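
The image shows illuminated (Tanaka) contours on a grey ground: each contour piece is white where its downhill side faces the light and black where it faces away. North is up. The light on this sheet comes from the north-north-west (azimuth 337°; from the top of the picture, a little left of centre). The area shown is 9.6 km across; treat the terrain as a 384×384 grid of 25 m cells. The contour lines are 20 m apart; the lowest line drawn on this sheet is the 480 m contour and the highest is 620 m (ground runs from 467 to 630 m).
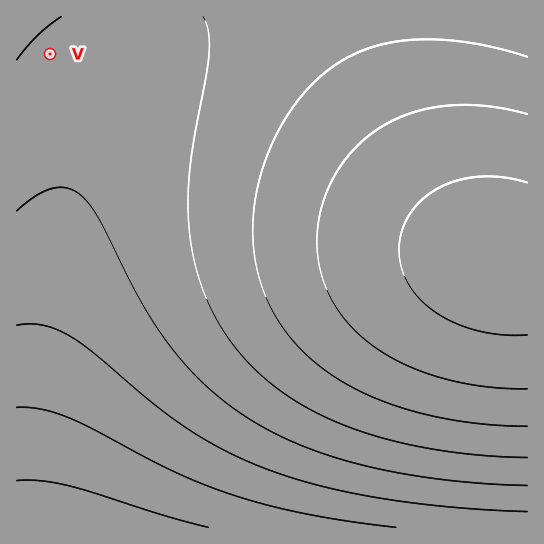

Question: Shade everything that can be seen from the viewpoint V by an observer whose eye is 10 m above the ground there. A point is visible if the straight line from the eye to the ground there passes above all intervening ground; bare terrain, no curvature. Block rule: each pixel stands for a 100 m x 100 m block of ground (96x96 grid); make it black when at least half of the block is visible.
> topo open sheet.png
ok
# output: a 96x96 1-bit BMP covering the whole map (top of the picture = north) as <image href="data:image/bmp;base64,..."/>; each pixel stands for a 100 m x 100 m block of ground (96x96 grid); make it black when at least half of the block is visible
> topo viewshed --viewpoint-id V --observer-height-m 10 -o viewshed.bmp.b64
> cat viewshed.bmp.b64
<image width="96" height="96" href="data:image/bmp;base64,Qk2+BAAAAAAAAD4AAAAoAAAAYAAAAGAAAAABAAEAAAAAAIAEAAATCwAAEwsAAAIAAAAAAAAA////AAAAAAAAAAAAAAAAAAAAAAAAAAAAAAAAAAAAAAAAAAAAAAAAAAAAAAAAAAAAAAAAAAAAAAAAAAAAAAAAAAAAAAAAAAAAAAAAAAAAAAAAAAAAAAAAAAAAAAAAAAAAAAAAAAAAAAAAAAAAAAAAAAAAAAAAAAAAAAAAAAAAAAAAAAAAAAAAAAAAAAAAAAAAAAAAAAAAAAAAAAAAAAAAAAAAAAAAAAAAAAAAAAAAAAAAAAAAAAAAAAAAAAAAAAAAAAAAAAAAAAAAAAAAAAAAAAAAAAAAAAAAAAAAAAAAAAAAAAAAAAAAAAAAAAAAAAAAAAAAAAAAAAAAAAAAAAAAAAAAAAAAAAAAAAAAAAAAAAAAAAAAAAAAAAAAAAAAAAAAAAAAAAAAAAAAAAAAAAAAAAAAAAAAAAAAAAAAAAAAAAAAAAAAAAAAAAAAAAAAAAAAAAAAAAAAAAAAAAAAAAAAAAAAAAAAAAAAAAAAAAAAAAAAAAAAAAAAAAAAAAAAAAAAAAAAAAAAAAAAAAAAAAAAAAAAAAAAAAAAAAAAAAAAAAAAAAAAAAAAAAAAAAAAAAAD+AAAAAAAAAAAAAD///AAAAAAAAAAAA////+AAAAAAAAAAD/////wAAAAAAAAAP/////+AAAAAAAAA///////wAAAAAAAD///////+AAAAAAAH////////gAAAAAAf////////4AAAAAA/////////8AAAAAB//////////AAAAAH//////////gAAAAP//////////4AAAA///////////8AAAD///////////+AAAD////////////AAAD////////////gAAD////////////wAAD////////////4AAD////////////8AAD////////////8AAD////////////+AAD////////////+AAD/////////////AAD/////////////AAD/////////////AAD/////////////gAD/////////////gAD/////////////gAD/////////////gAD/////////////gAD/////////////gAD/////////////gAD/////////////gAD/////////////gAD/////////////gAD/////////////gAD/////////////gAD/////////////AAD/////////////AAD/////////////AAD////////////+AAD////////////+AAD////////////+AAD////////////8AAD////////////8AAD////////////4AAD////////////wAAD////////////wAAD////////////gAAD////////////AAAD///////////+AAAD///////////+AAAD///////////8AAAD///////////4AAAD///////////wAAAD///////////gAAAD///////////AAAAD//////////+AAAAD//////////8AAAAD//////////4AAAAA="/>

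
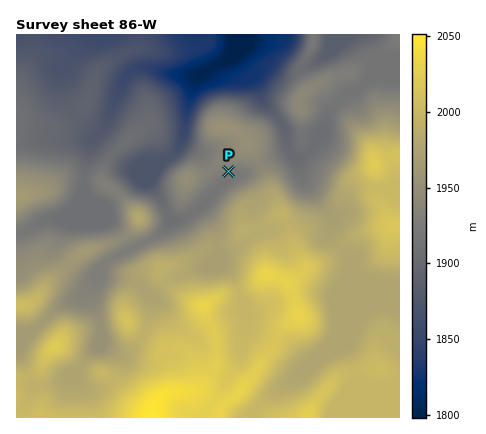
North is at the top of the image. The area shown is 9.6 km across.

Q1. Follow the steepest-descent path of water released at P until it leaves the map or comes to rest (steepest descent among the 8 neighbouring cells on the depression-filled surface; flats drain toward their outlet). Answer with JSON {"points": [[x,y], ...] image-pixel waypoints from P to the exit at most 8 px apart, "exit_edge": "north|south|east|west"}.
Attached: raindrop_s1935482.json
{"points": [[228, 172], [228, 180], [220, 186], [212, 194], [206, 202], [198, 210], [190, 216], [182, 220], [174, 220], [166, 212], [162, 204], [158, 196], [150, 188], [154, 180], [160, 172], [164, 164], [170, 156], [178, 148], [182, 140], [184, 132], [184, 124], [186, 116], [188, 108], [190, 100], [192, 92], [192, 84], [196, 78], [204, 70], [212, 68], [220, 64], [228, 56], [230, 48], [230, 40], [230, 34]], "exit_edge": "north"}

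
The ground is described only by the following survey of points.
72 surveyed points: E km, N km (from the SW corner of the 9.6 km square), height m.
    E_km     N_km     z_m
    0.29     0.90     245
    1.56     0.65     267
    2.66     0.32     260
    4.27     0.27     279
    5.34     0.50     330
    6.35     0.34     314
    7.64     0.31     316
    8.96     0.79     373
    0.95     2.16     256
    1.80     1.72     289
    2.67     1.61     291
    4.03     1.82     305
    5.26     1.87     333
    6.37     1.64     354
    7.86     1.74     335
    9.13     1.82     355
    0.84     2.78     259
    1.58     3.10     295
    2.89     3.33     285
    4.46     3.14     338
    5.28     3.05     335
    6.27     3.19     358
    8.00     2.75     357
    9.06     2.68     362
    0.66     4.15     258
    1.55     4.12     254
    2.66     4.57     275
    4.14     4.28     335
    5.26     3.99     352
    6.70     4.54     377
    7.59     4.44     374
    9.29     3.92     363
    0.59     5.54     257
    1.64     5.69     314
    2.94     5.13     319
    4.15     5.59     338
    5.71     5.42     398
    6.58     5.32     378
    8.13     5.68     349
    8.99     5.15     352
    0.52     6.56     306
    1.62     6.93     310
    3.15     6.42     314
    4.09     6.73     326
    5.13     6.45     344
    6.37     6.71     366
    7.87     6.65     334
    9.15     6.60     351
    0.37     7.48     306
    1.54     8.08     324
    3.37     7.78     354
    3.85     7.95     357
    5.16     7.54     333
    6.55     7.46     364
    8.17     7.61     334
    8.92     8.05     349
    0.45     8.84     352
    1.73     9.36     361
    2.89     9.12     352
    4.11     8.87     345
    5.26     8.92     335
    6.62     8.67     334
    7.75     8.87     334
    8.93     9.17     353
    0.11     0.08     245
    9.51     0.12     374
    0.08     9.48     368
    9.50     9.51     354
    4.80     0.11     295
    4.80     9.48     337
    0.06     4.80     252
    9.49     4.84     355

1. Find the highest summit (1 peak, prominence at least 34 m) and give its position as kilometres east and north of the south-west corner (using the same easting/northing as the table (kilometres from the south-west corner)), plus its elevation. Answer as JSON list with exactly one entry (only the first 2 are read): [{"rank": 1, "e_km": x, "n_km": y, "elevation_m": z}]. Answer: [{"rank": 1, "e_km": 5.74, "n_km": 5.36, "elevation_m": 399}]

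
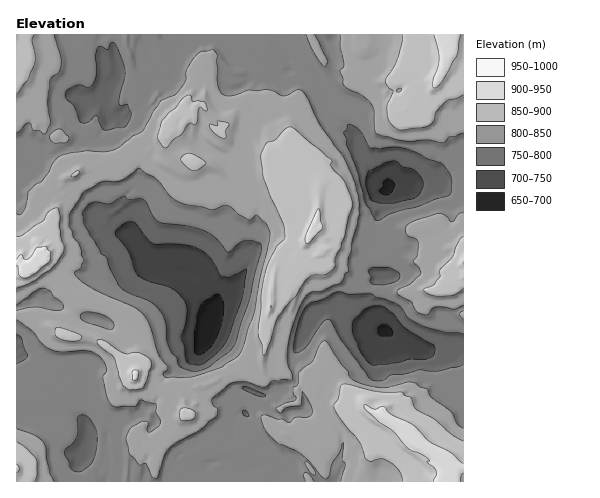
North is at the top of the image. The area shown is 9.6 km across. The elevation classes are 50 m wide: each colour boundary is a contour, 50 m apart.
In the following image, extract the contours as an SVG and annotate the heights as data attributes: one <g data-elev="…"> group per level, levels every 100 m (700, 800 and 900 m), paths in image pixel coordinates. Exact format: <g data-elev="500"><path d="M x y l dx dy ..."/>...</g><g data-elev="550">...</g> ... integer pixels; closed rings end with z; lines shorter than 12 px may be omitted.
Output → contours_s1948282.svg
<g data-elev="700"><path d="M197 355l-2-3-1-5 1-14 3-20 5-11 15-8 3 3 3 8-1 13-3 11-9 18-8 7z"/><path d="M381 336l-4-4 2-6 5-2 6 3 2 4 0 5z"/><path d="M384 195l-5-4 3-4 3-7 5-1 5 5 0 3-5 7z"/></g><g data-elev="800"><path d="M75 471l-5-4-6-15 2-3 7-6 4-6 0-20 7-2 5 3 7 11 1 9-1 12-2 9-4 6-9 7z"/><path d="M246 417l-4-4 2-3 4 4 1 2z"/><path d="M259 396l-17-8 4-1 20 8-2 2z"/><path d="M189 371l-10-5-2-8-7-8-3-10-1-16-7-15-9-7-21-9-10-8-10-18-3-10-5-4-17-28-1-12 7-9 7-2 13 2 15-8 2 3 14 0 5 3 7 14 5 5 6 2 26 4 14 4 12 7 12 14 16-11 9 0 8 4 0 8-12 48-15 45-6 7-20 15-11 3z"/><path d="M463 364l-26 7-17-1-17 4-11 1-9 5-9 0-5-2-28-38-9-18-4-3-7 6-12 19-5 5-9 4-2-6 5-24 8-16 5-4 11-3 17-8 11 3 21-1 5 3 9 2 13 6 9 12 14 8 24 7 18 2"/><path d="M17 334l5 5 6 16-2 4-9 5"/><path d="M374 285l-4-3 1-6-2-5 2-3 18 0 11 6-1 4-3 4-11 3z"/><path d="M376 220l-11-17-7-29-11-29 0-5-4-7 4-4 1-4 6 1 6 4 10 18 11 1 16-2 15 4 16 8 14 5 9 13 0 15-3 4-12 3-19 8-24 6-14 7z"/><path d="M105 130l-3-2-5-12-2 0-8 7-6-1-6-14-9-9-1-5 3-4 9-5 4 0 7 3 4-2 5-12-1-17 1-8 4-3 7 4 4-8 5 5 8 23 0 9-5 13-1 11 3 3 5-2 4 10-2 7-4 6z"/></g><g data-elev="900"><path d="M35 481l2-7-1-15-9-10-10-7"/><path d="M463 441l-12-7-18-16-16-8-3-4-3-9-6-1-2-4-24 0-30-8-7 1-4 14-4 7 2 7 24 30 6 16 5 3 11-3 9 4 9 9 3 9"/><path d="M183 421l11-2 2-3-1-4-8-4-6 1-1 8z"/><path d="M128 389l9 1 7-3 8-21-1-6-12-7-12 1-4-1-17-12-8-1-1 1 0 3 17 14 8 27z"/><path d="M263 355l3-3 12-34 8-12 11-11 8-14 7-5 14-1 8-7 2-11 5-9 12-42-2-8-5-14-14-16-2-4 2-2 0-2-41-33-6 2-11 11-8 3-5 12 3 23 7 20 12 26 2 12-1 4-7 6-7 13-7 25-5 48 4 13z"/><path d="M64 340l13 1 4-2 1-2-2-3-13-4-11-2-1 8z"/><path d="M17 288l16-6 17-12 7-8 6-9 1-7-3-8-2-12 1-9-2-9-3 0-5 2-8 12-20 13-5 2"/><path d="M463 237l-4 3-7 17-12 13 0 6-6 8-9 4-2 2 7 5 11 1 12-1 10-6"/><path d="M72 177l5-1 2-5-4 1-4 4z"/><path d="M191 170l6 0 9-7-12-8-7-2-5 3-1 3z"/><path d="M164 148l3-1 6-7 8-5 8-12 5 2 2-1 4-17 4 4 3-1-3-8-7-1-4 1-3-7-3 1-5 3-7 9-12 12-5 17z"/><path d="M223 138l3-1 0-7 3-4 0-3-11-2-1 0 0 5-8-2 1 4 4 5z"/><path d="M17 94l11-15 6-14 1-9-3-16 2-5"/><path d="M397 92l0-3 5 0-2 3z"/><path d="M403 35l-1 9-5 16-12 21 4 7 4 3-6 16 1 10 4 8 5 4 5 1 24-3 7-5 3-9 9-10 18-8"/></g>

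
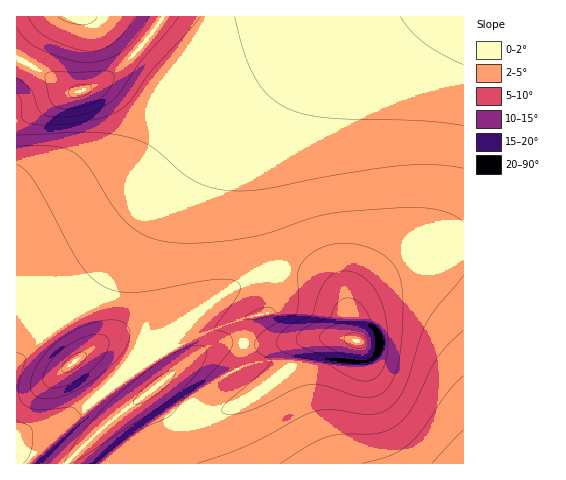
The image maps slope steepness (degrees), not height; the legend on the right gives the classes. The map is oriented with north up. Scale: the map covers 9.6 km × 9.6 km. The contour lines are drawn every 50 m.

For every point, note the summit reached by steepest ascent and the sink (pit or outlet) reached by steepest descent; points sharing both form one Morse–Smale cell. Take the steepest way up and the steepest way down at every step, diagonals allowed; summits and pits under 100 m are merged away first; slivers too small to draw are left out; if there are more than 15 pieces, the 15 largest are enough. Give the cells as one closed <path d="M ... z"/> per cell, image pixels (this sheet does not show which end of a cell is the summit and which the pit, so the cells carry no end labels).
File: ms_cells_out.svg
<path d="M384 16l-220 0-22 30-36 33-23 12-20 4-32 19-15 4 1 346 51 0 0-3 37-35 52-40 22 24 15 5 5-19 4-6 18-12 23-13 2-46 23-7 5-14-1-27-12-43-7-40 1-34 8-28 17-28 31-33 33-26z"/><path d="M463 16l-81 1-53 33-18 15-31 33-19 34-7 30 2 44 18 72-1 26-4 8-23 7-2 46-23 13-21 15-5 18 0 4 20-1 16-6 21-12 39-29 5-6 6-17 9-5 42 0-2-24 2-8 5-8 16-16 21-14 23-11 22-8 24-2z"/><path d="M463 248l-23 2-22 8-23 11-21 14-16 16-5 8-2 8 0 17 3 8-8-2-35 1-9 5-6 17-5 6-39 29-21 12-16 6-20 1-2 8 2 17 5 23 263 1z"/><path d="M162 16l-145 0-1 41 25 14 27 20 15 0 18-9 16-11 31-32z"/><path d="M158 386l-53 40-37 35 0 2 132 1-5-24 0-24-16-6z"/><path d="M18 58l-2 1 1 59 14-4 32-19 11-3-6-1-27-20z"/>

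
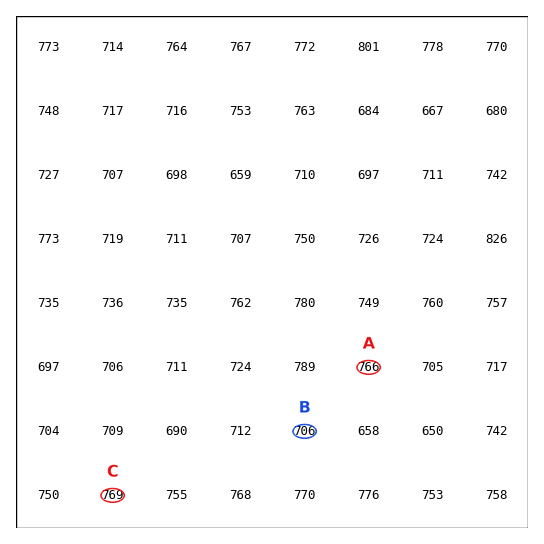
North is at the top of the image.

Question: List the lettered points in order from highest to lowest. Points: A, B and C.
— C A B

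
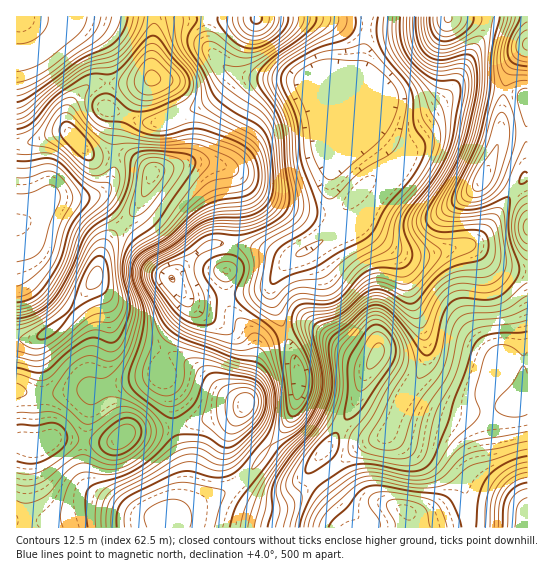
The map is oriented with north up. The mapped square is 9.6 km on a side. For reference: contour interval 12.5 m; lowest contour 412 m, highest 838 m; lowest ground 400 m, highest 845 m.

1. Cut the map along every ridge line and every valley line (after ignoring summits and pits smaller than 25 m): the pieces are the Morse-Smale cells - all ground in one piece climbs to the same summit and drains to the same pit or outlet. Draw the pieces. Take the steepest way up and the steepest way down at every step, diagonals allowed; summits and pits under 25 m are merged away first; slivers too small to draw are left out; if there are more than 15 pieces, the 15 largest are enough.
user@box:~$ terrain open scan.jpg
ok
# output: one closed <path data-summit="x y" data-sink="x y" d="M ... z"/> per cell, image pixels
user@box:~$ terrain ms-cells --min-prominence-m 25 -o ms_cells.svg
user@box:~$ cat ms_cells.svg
<path data-summit="377 354" data-sink="362 99" d="M361 224l-24 8-44 25-13 13-8 13 0 16 25 68 2 24-7 24-8 14-33 42-19 16 19 14 14 4 12 0 8-2 73-55 25-11 5-4 15-34 21-32 3-9-2-20-13-36-9-36-8-13z"/><path data-summit="527 527" data-sink="362 99" d="M470 245l-55 11-14-3-12-8-2 1 8 7 8 13 9 36 15 43 0 13-3 9-21 32-15 34 17 12 33 16 22 20 5 9 5 38 57 0 1-257-27-4z"/><path data-summit="153 174" data-sink="362 99" d="M247 76l-12 0-24 24-52 23-20-2-26-10 3 7-1 36 22 6 16 13 8-4 28-6 18 0 16 4 6 11 3 17-1 48 31 6 23 10 5 0 49-28-8-28-2-20 4-30 8-28 4-27-28-14-11-3z"/><path data-summit="483 178" data-sink="362 99" d="M478 87l-19 0-24 18-13 6-21-2-35-10-7 2 0 14 4 8 36 38 0 8-4 8-36 46 42 30 13 3 15-1 45-12 13-13 36-51 5-2 0-76-5-5-13-5z"/><path data-summit="245 405" data-sink="362 99" d="M271 284l-5 5-8 3-31 6 5 16 19 20 5 12 0 8-9 32-2 18-22-12-20-19-17-12-20-9-3 3-3 18 11 22 4 28 12 42 0 18-3 14-11 19 44-20 22-13 41-49 12-19 7-24 0-17-10-32-17-43z"/><path data-summit="406 511" data-sink="362 99" d="M389 433l-31 15-73 55-8 2-18-1-13-5-12-11-3 0-61 29 1 10 298 1-4-38-5-9-22-20-33-16z"/><path data-summit="122 437" data-sink="362 99" d="M161 373l-69 20-8 44-1 29 4 17 19 16 32 16 32 2 9-10 5-10 3-14 0-18-12-42-4-28z"/><path data-summit="95 278" data-sink="17 223" d="M91 197l-38 0-6 3-20 20-11 5 1 115 18-1 19-11 19-19 22-30 12-37 16-17-20-22z"/><path data-summit="257 18" data-sink="362 99" d="M366 16l-157 0-1 27 9 16 8 8 12 6 14 4 55 4 11 3 18 11 23 4 9-68z"/><path data-summit="39 445" data-sink="362 99" d="M91 391l-18 0-20 4-22 0-15-4 1 130 34 0 30-6 29 0 15 2 38 0-20-1-9-3-35-18-12-12-4-17 0-16z"/><path data-summit="449 18" data-sink="362 99" d="M487 16l-120 0-8 82 50 13 12 0 14-6 14-12 7-10 27-48z"/><path data-summit="95 278" data-sink="362 99" d="M94 280l-21 29-19 19-19 11-19 2 1 50 14 4 22 0 20-4 20 1 57-15 10-4 4-20-5-4-36-10-10-9-8-29z"/><path data-summit="153 174" data-sink="171 278" d="M207 163l-18 0-35 9-14 31-17 22 16 16 13 21 18 15 3 0 30-29 8-4 20-1 1-48-3-17-6-11z"/><path data-summit="153 78" data-sink="362 99" d="M207 16l-52 0-3 30 0 32-6 3-16 3-23-1 0 24 32 14 20 2 46-19 12-8 18-20 8 0-18-9-13-14-4-10z"/><path data-summit="95 278" data-sink="171 278" d="M123 225l-12 12-8 13-8 33 10 18 9 30 9 8 40 13 21-31 4-8 0-10-16-25-9-5-11-11-13-21z"/>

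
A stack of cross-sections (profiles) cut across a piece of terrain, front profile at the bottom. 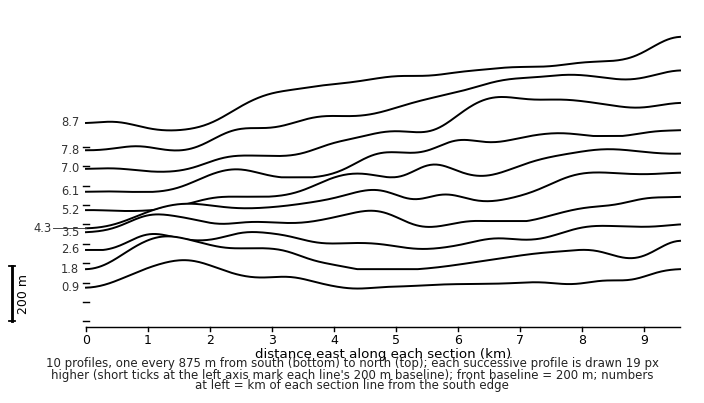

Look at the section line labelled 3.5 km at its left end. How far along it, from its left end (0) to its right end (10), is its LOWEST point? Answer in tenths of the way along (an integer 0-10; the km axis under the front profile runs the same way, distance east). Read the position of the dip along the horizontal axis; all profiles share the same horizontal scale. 0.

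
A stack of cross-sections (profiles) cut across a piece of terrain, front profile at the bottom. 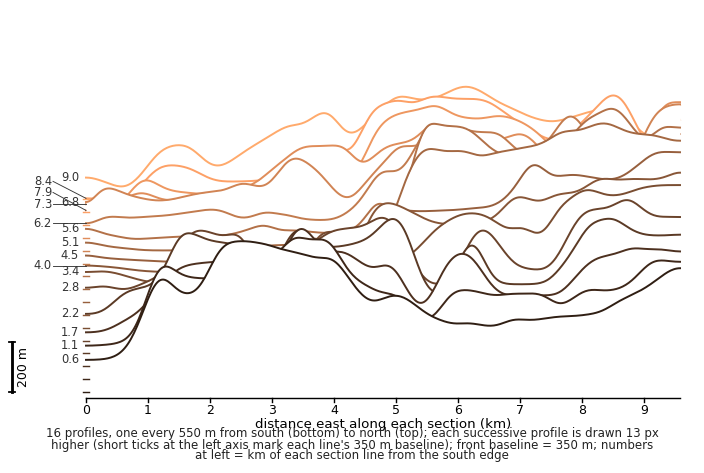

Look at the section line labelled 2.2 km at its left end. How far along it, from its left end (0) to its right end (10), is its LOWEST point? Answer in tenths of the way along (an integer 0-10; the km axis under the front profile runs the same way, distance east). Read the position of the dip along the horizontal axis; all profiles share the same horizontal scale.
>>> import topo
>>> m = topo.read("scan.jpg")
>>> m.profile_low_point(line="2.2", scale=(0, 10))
0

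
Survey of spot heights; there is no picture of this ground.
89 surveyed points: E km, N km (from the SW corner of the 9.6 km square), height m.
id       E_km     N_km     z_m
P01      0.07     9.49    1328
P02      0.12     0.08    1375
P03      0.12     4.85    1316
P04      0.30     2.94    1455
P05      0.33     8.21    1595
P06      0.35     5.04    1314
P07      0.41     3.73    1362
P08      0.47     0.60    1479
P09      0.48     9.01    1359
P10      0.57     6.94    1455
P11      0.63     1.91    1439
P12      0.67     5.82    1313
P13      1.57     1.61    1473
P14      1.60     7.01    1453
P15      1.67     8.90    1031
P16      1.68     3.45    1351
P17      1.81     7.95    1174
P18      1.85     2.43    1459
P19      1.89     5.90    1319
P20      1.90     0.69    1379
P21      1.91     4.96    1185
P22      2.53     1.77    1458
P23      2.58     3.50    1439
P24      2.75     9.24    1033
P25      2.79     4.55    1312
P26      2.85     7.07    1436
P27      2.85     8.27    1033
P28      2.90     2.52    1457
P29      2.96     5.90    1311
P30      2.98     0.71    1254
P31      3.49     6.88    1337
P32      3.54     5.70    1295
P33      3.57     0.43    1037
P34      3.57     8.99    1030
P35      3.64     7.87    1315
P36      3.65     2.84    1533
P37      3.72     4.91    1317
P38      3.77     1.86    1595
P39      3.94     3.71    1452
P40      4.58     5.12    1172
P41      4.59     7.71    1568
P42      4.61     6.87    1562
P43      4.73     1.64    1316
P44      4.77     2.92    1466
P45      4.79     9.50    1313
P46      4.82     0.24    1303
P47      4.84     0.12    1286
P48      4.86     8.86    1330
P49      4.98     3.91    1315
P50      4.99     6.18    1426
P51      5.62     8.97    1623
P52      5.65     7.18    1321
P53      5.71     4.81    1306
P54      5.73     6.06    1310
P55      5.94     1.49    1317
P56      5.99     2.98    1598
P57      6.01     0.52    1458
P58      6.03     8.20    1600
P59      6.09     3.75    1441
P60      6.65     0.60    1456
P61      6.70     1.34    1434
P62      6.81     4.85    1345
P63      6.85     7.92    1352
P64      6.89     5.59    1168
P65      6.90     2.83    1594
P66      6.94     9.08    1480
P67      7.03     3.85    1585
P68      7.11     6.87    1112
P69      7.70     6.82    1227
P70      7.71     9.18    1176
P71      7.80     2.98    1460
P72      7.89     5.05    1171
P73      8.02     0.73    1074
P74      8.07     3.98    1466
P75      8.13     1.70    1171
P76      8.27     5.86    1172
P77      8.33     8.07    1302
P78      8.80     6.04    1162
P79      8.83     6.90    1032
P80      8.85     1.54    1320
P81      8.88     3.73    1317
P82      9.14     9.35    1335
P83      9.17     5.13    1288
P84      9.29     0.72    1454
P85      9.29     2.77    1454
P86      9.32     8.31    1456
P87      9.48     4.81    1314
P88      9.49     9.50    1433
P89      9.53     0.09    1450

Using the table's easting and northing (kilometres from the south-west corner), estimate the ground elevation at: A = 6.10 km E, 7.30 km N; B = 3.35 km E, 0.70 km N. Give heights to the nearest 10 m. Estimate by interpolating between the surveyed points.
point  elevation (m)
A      1320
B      1180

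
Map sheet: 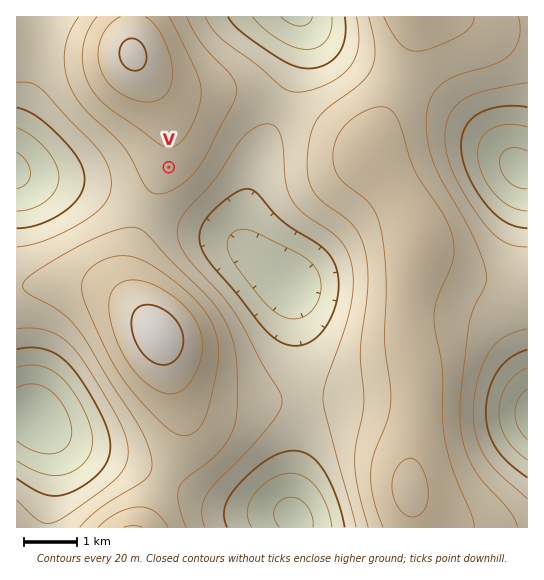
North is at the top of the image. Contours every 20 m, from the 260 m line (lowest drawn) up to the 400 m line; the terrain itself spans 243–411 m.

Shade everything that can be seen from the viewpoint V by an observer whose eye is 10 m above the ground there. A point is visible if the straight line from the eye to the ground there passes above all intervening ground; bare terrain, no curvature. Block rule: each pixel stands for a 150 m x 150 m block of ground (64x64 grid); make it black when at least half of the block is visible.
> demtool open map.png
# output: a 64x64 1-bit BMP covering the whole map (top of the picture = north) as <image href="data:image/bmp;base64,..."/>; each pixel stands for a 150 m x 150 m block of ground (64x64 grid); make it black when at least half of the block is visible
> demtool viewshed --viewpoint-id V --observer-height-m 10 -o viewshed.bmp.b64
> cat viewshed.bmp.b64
<image width="64" height="64" href="data:image/bmp;base64,Qk0+AgAAAAAAAD4AAAAoAAAAQAAAAEAAAAABAAEAAAAAAAACAAATCwAAEwsAAAIAAAAAAAAA////AAAAAAAAAAAAAH4AAAAAAAAAfgAAAAAAAAB/AAAAAAAAAP8AAAAAAAAA/4AAAAAAAAD/gAAAAAAAAf/AAAAAAAAB/8AAAAAAAAH/wAAAAAAAA//AAAAAAAAD/+AAAAAAAAf/4AAAAAAAB//gAAAAAAAP/8AAAAAAAB//wAAAAAAB///AAAAAAAP//8AAAAAAA///wAAAAAAD///AAAAAAAf//8AAAAAAB///wAAAAAAP///AAAAAAA///8AAAAAAH///gAAAAAf///+AAAAAf////4AAAAD/////gAAAA/////+AAAAH/////4AAAA//////gADAH/////+AAPg//////4AA////////wAD////////AAP///////8AA////////wAD////////AAP///////8AA////////wAD///4////AAP///D///4AA///8P///AADB//wf//4AAAAH/h///AAAAAP+D//4AAAAAf4P//AAAAAD/gf/8AAAAA/+B//wAAAD//4H//AAAP///gf/8AAA///8B//wAAD8//wP//AAAPh/+A//+AAA8D/wD//4AADgH/AAH/wAAOAP4AAH/wAAwAfAAAH/gACAAYAAAf/gAIAAAAAA//wAAAAAAAB//8AAAAAAAH//wAAAAAAAf/gAAAAAAAB/8AAAAAAAAH/gAA=="/>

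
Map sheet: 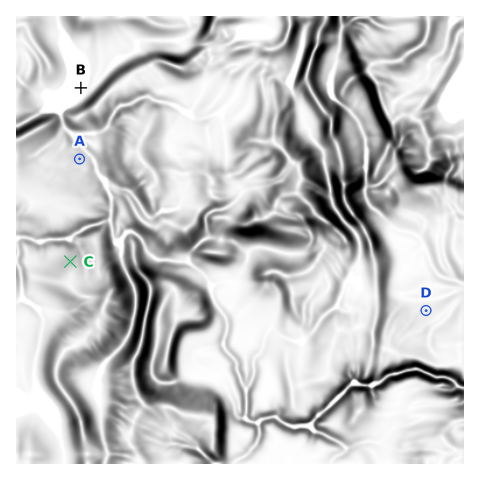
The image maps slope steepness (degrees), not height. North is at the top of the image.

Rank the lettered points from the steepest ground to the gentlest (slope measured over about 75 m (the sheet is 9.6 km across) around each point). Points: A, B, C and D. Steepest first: C A D B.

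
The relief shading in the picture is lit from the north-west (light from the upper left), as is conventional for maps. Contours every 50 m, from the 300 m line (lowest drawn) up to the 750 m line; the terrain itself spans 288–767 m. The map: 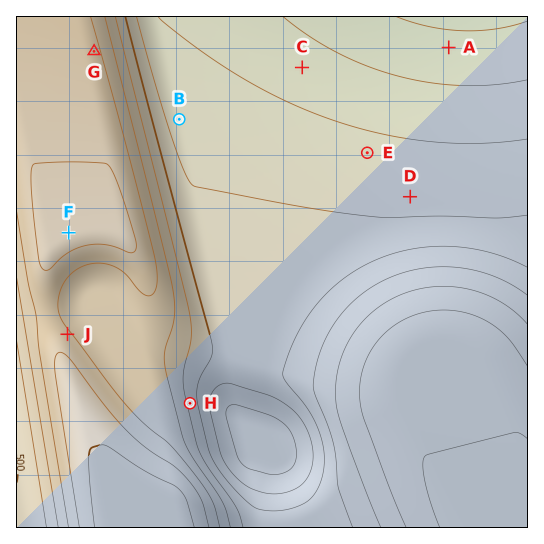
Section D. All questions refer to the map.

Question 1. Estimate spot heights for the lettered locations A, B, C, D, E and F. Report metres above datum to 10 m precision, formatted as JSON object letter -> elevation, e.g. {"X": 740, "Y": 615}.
{"A": 320, "B": 430, "C": 370, "D": 440, "E": 420, "F": 710}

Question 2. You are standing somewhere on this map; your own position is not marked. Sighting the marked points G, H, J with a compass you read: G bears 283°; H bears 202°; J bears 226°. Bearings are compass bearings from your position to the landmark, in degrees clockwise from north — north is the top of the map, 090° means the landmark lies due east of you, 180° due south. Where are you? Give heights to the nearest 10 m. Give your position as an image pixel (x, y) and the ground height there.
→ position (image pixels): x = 311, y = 101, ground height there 390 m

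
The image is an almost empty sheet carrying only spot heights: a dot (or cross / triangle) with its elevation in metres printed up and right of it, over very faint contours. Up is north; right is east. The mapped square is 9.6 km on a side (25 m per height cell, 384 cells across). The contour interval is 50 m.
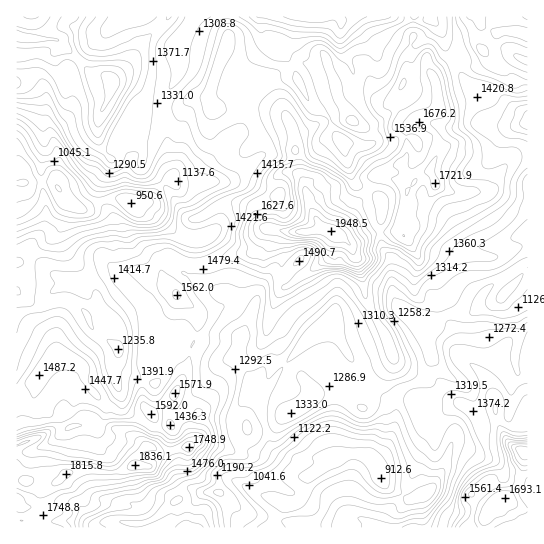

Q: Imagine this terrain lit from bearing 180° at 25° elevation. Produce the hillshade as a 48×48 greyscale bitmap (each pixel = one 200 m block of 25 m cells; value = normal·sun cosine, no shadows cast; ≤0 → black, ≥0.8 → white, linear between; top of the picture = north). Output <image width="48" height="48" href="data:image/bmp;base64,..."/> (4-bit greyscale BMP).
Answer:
<image width="48" height="48" href="data:image/bmp;base64,Qk32BAAAAAAAAHYAAAAoAAAAMAAAADAAAAABAAQAAAAAAIAEAAATCwAAEwsAABAAAAAAAAAAAAAAABEREQAiIiIAMzMzAERERABVVVUAZmZmAHd3dwCIiIgAmZmZAKqqqgC7u7sAzMzMAN3d3QDu7u4A////AHiamc7d3bVTNGaamGM0VndkMQADU1isy3iIic3czLh1M0aYZmRFZWVDMxABNXabuaqpq7vdzLqHUzZ0RohmdUQyE2QgJYVXh8ur3c3v/t65mYdWmZh1VURCFJqUMjVCSJh4q83e///e7bmby5d2Q0REZ5vKUgEyW1RUNFVXvdzv/cze3LmYZDRXmJvMdBAFnGUyAAEjNnnO/d3cy8uqmHZ5qZvMllRHqkdiEzRlRENHq7qaqs3Lqqq8yqu6l3mIQAE0RFVmQQAAFWaKqt7czM7+26qZqZl1AAADZnZCAERTEleIeb3u7u//26mZu6iEEmU0ZmUwBYioVnl1aIre/+7dy6mYvKiXZ3iHZUVSNTW6ZYmFd2aL3cqJqpiIiWeHZ3mYd3dDUyN5dWiXiGd3mZd4qoZnVFdlZWiZiYZGZGY2hlaJmHeHd4eJvKdmVohVZVWJmoVXd5lVd2V6qZd3d3eJvclmiqhnd2VomFVmaIh1eYd6u6hWd3iZq4dnmoZneGZXZDRnd4eHiamIrLp2d3iZp1V4hlVnh2ZWUzSJh4iIiZmYi7unZ4malEaHVEVWdnZUVEeZmIiZmZqpiqq6h4maYkaHVEQyNGVDRXiKqHmqqZq6eKq8uImpMliZdUNEIkRUR6mbqIq7lnmqiLu8y6q4Rqy6mHZ5hWZ4iaqrmaqpZniaqL3MzMu3et2qmZmJuYiJmZqqmql1aJmaypvd3d3JrNy6qauXioiHd4qpmYdWmru83Jed///8zc3cu7zKiYhlVomGZWZneKvN7alo7//8zd7cu7zMuYdCNWZUNFVUIkerzd3az/6ovv27qqmZqlVDMyIiEhESMyNpve//7thX3/u7u6mIiBJVMgAAAAAXqXRXq6rv2nM3q6m7zMu6mBFEIAAhAAA4q7hkQyAmYhE1ZoiavMy7ukNDIjRCAjNUNqqFIAE1IAJXdYiavMzLqlRTWKuGiphhETVTNEWGNDNYh4icy7zLqWVVis3u//tUUxEhN5mFVlNquomsqHiZmImJvM3///t3iIdlRapjMhJquWiodURXmavNze3v7cu6q8upUjUgAAJFZ3V3iXZXm6zN3e7KuavMu7qZhCMwACQgJGVYqphmeavM3d6nqZvMu6iImIdlRGdTNFZmiHdlRru82725mYmrqqmIipdniLy5ioqWVERVMty8uavKeIiamqqpmphWit2pmauodUZ3ZOy8uYnLmIiaqaqpmIdDaqdqlmeJl4mZme3LuoisuIh4mYiIh2QliYV6l1RoZomqze27qZibyohld4d4dkI4mYaHV4Z3Vnic76q7mKiJqoh0RYiIh1RpmHd1RYiHVpvN3avLmYZVeYiGVXmHdlaZmGd1VGeEWLzcmLzLukECV4d3dmmXZEaIlkdmZVZiWKqYZszLyDESRoh3d1iXZWZVURRWdVUiWKiIm7u5dmVDRYqYd2aHVnUxAAE1ZVYSaaqqzJqXaJh1RGq6dlRENDIQATIjMzQkeaqImKuoeamGQ0jLdkISIQAAA2MhEREVeqplUw=="/>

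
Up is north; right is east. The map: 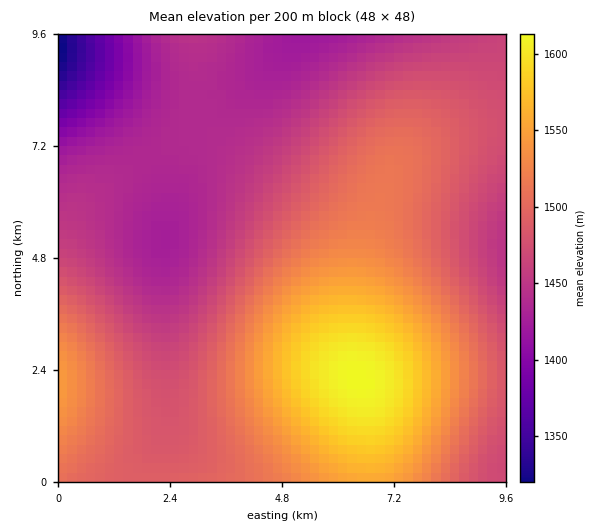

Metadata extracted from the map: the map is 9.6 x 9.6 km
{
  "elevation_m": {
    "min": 1315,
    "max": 1615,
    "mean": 1490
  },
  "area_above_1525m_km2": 20.1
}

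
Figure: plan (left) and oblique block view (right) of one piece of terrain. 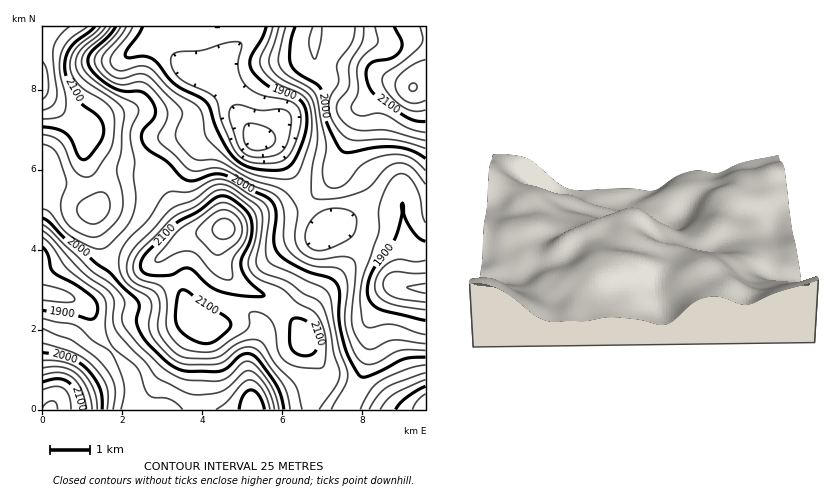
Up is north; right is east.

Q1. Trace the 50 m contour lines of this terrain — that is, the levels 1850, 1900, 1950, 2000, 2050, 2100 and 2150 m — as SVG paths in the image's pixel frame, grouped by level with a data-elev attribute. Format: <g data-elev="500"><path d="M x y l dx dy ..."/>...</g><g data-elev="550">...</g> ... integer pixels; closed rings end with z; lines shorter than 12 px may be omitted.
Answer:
<g data-elev="1850"><path d="M426 302l-32-5-8-5-3-8 3-7 6-5 34 1"/><path d="M252 157l-9-5-5-8-9-26 0-6 2-4 3-3 4 0 22 5 20-1 8 3 3 4 0 8-3 16-4 10-5 4-7 2-12 1z"/></g><g data-elev="1900"><path d="M239 410l4-14 3-4 4-2 4 1 4 4 6 15"/><path d="M426 320l-48-12-8-6-3-12 2-10 4-10 23-34 5-18 1-15 2 11 5 12 9 11 8 4"/><path d="M42 247l6 7 5 18 37 22 6 8 2 6-2 9-6 2-18-5-30-4"/><path d="M266 26l-4 12-11 20-1 6 1 4 6 8 11 10 32 14 4 6 3 10-2 18-9 22-7 10-11 4-24-1-16-7-7-8-7-10-9-18-5-18-4-7-32-17-16-21-6-5-8-2-14 2-4-2 1-6 11-14 5-10"/></g><g data-elev="1950"><path d="M113 410l2-16-1-10-4-10-8-10-10-9-20-14-30-12"/><path d="M426 344l-30-4-9 2-15 7-6 0-4-3-7-12-3-12 4-52-2-10-4-2-6-2-28 3-12-5-6-6-3-8 2-32-10-14-9-7-28-8-32-18-6-1-14 0-6-2-12-12-4-8 0-8 6-14-1-6-27-29-10-7-6 0-18 4-7-2-6-4-5-8 0-8 18-20 6-10"/><path d="M42 231l10 7 31 34 28 22 3 8-1 18 3 10 15 18 15 14 12 16 28 15 8 2 8 0 20-4 8-5 14-14 6-1 8 4 8 11 5 10 3 14"/><path d="M279 26l-10 32 1 8 4 6 6 6 28 15 4 5 2 8 4 32-6 35-1 19 2 6 7 1 16-1 26-6 8-6 16-18 12-5 6 1 8 3 13 17"/></g><g data-elev="2000"><path d="M102 410l0-14-2-8-6-10-8-10-16-10-28-5"/><path d="M426 357l-22 2-34 17-6 1-4-1-12-20-6-20-3-16 1-26-2-8-7-8-27-8-17-10-9-6-3-6-1-6 2-30-4-11-6-5-43-21-11-1-20 7-10-3-14-16-19-12-6-8-2-6 1-4 11-12 2-6-1-8-4-8-10-7-16 0-10-3-13-8-10-10-3-8 2-8 19-18 7-10"/><path d="M42 218l8 4 18 19 42 31 27 28 2 6-3 16 4 10 8 12 20 18 8 6 8 3 34 1 8-4 16-13 4-1 6 0 8 7 16 23 5 12 3 14"/><path d="M295 26l-5 18 0 20 7 8 19 12 4 4 6 32 14 30 4 2 4 1 28-6 20 0 16 4 14 7"/></g><g data-elev="2050"><path d="M92 410l-5-22-5-8-6-6-6-5-8-2-20 1"/><path d="M319 410l17-24 4-12-6-22-5-26-5-18-6-8-15-6-14-12-23-8-7-4-3-10 6-36 0-8-2-6-5-6-25-17-8-3-8 2-20 13-18 7-9 6-35 40-5 12 1 10 6 9 18 7 6 5 2 11-2 18 1 8 5 10 12 11 12 5 26 0 8-3 12-9 8-4 10-3 7 1 5 5 12 20 19 19 3 8 4 18"/><path d="M426 373l-40 15-8 8-9 14"/><path d="M42 144l8 3 6 5 10 26 0 8-4 12-1 8 1 8 4 8 8 7 12 7 10 1 6-3 15-14 5-12 0-14-5-24 4-20 3-38-2-4-5-6-35-24-4-7-2-7 1-8 4-6 18-16 7-8"/><path d="M364 26l-2 16-13 22 0 24-12 16 0 6 2 6 7 8 10 6 30 0 40 10"/></g><g data-elev="2100"><path d="M80 410l-4-18-8-10-10-3-16 3"/><path d="M426 386l-21 12-9 12"/><path d="M302 356l8-1 4-3 4-6-1-8-3-8-6-7-6-4-8-1-2 2-2 4 0 20 4 8z"/><path d="M204 344l8-1 7-5 10-10 2-6-7-6-20-12-16-13-6-1-4 3-2 10-1 15 2 8 4 6 7 5 8 5z"/><path d="M251 296l13 0-16-16-7-14 1-8 9-20 0-18-2-6-5-6-10-8-8-4-4 0-6 2-18 14-22 11-29 29-6 10 0 8 7 4 22 1 13-7 5 0 6 4 14 13 8 5 16 4z"/><path d="M42 127l14 2 10 5 6 6 6 16 4 4 4-1 4-3 11-16 3-10-2-9-6-6-18-15-10-20-3-12 1-10 4-10 25-22"/><path d="M394 26l8 16-1 8-9 8-16 3-6 3-4 8 2 12 7 10 27 21 12 5 12 1"/></g><g data-elev="2150"><path d="M58 410l-2-6-4-3-5 1-5 6"/><path d="M215 254l5 0 12-8 6-5 4-7 0-6-2-8-6-6-6-4-8 0-6 4-13 10-5 8 2 6z"/><path d="M42 110l10-4 4-6 1-8-4-30 0-14 5-10 12-12"/><path d="M425 60l-9 3-12 8-6 7-3 6 3 10 8 7 10 2 10-3"/></g>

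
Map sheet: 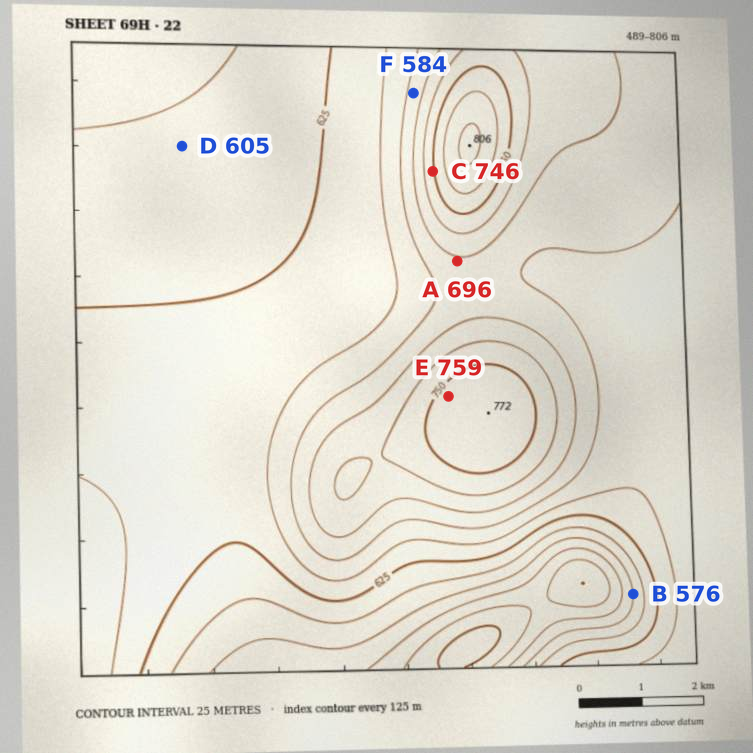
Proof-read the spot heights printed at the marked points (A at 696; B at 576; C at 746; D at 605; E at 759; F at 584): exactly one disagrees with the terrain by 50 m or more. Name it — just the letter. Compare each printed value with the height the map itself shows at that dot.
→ F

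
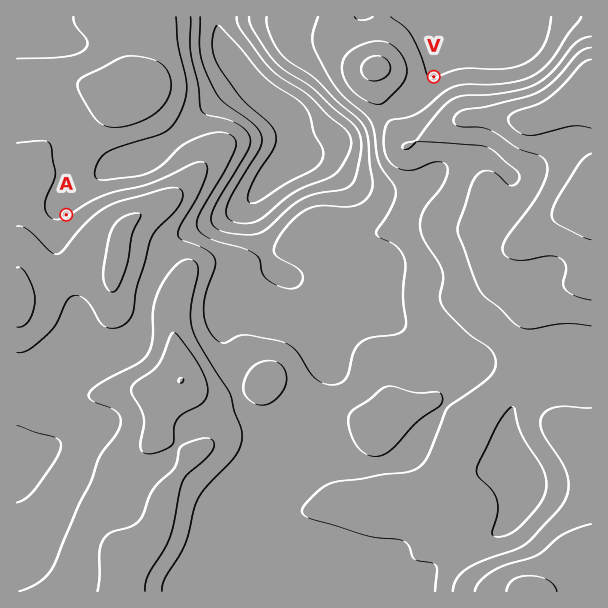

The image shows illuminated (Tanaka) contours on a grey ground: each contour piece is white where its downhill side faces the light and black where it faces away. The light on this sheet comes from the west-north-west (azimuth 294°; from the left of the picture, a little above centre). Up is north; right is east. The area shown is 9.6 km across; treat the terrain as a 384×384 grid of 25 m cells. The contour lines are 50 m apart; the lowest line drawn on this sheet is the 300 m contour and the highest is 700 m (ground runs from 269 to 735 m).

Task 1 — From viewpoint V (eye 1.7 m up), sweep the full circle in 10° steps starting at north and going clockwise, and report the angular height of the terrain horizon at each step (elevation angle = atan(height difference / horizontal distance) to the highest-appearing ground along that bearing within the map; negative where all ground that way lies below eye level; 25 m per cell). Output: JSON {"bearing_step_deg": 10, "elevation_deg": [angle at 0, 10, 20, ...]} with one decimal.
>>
{"bearing_step_deg": 10, "elevation_deg": [-0.7, -0.8, -1.0, -1.0, -0.9, -0.7, -0.4, 1.2, 3.5, 5.2, 5.9, 7.2, 9.1, 11.0, 11.9, 12.0, 11.3, 10.0, 8.3, 6.7, 5.3, 4.4, 3.2, 2.6, 3.0, 4.3, 5.9, 7.3, 7.7, 7.0, 5.3, 3.2, 1.4, 0.1, -0.3, -0.5]}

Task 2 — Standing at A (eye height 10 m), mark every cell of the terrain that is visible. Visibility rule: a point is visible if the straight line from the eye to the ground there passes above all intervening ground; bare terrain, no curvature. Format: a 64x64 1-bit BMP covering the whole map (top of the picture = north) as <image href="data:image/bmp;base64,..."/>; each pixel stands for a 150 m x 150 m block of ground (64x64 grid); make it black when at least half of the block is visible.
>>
<image width="64" height="64" href="data:image/bmp;base64,Qk0+AgAAAAAAAD4AAAAoAAAAQAAAAEAAAAABAAEAAAAAAAACAAATCwAAEwsAAAIAAAAAAAAA////AAAAAAAAAAAAAAAAAAAAAAAAAAAAAAAAAAAAAAAAAAAAAAAAAAAAAAAAAAAAAAAAAAAAAAAAAAAAAAAAAAAAAAAAAAAAAAAAAAAAAAAAAAAAAAAAAAAAAAAAAAAAAAAAAAAAAAAAAAAAAAAAAAAAAAAAAAAAAAAAAAAAAAAAAAAAAAAAAAAAAAAAAAAAAAAAAAAAAAAAAAAAAAAAAAAAAAAAAAAAAAAAAAAAAAAAAAAAAAAAAAAAAAAAAAAAAAAAAAAAAAAAAAAAAAAAAAAAAAAAAAAAAAAAAAAAAAAAAAAAAAAAAAAAAAAAAAAAAAAAAAAAAAAAAAAAAAAAAAAAAAAAAAAAAAAAAAAAAAAAAAAAAAAAACAAAAAAAAAAIAAAAAAAAABgAAAAAAAAAHAAAAAAAAAAcAAAAAAAAAB8AAAAAAAAAH8AAAAAAAAAf8AAAAAAAAB/4AAAAAAAAH/AAAAAAAAAfwAAAAAAAAB/AAAAAAAAAH+AAAAAAAAAf+AAAAAAAAA/+AAAAAAAAA//AAAAAAAAB//gAAAAAAAH/8AAAAAAAAP/gAAAAAAAA/+AAAAAAAAD/AAAAAAAAAfgAAAAAAAABgAAAB8AAAAAAAAD/wAAAAAAAAf/AAAAAAAAD/4AAAAAAAAP+AAAAAAAAB/gAAAAAAAAH+AAAAAAAAAP4AAAAA=="/>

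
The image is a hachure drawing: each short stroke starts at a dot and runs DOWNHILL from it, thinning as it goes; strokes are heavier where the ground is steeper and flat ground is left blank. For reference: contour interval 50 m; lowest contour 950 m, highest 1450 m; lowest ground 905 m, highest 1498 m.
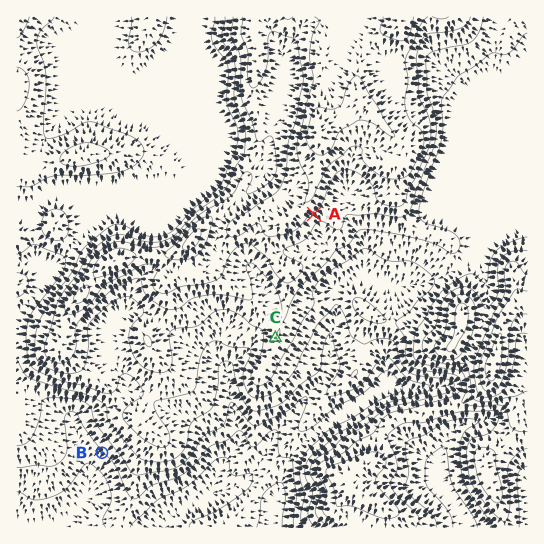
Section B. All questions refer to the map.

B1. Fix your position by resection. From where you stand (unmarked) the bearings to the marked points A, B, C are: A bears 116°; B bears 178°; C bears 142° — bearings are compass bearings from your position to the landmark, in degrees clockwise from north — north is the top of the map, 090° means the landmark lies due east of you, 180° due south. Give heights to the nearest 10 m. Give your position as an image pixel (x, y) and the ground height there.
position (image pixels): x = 91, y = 104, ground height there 1180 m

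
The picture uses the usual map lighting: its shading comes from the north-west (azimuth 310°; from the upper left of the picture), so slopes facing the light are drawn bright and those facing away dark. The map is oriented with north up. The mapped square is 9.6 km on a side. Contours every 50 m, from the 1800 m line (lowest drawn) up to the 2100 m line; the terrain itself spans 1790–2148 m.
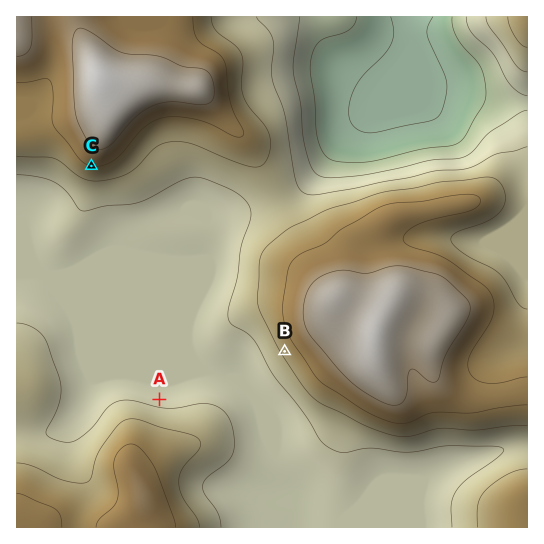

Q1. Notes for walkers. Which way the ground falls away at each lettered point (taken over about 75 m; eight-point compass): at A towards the N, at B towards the SW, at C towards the S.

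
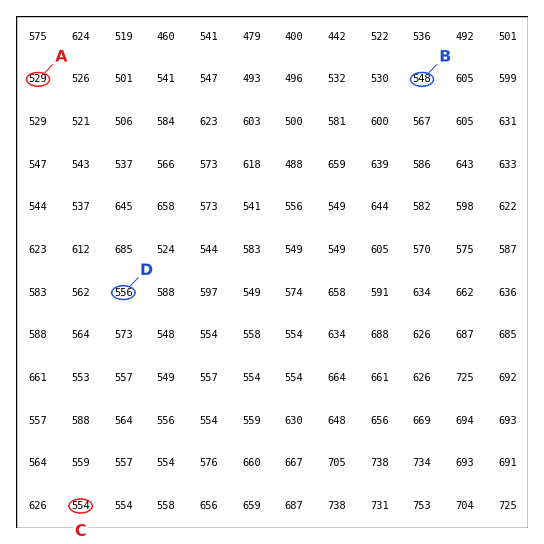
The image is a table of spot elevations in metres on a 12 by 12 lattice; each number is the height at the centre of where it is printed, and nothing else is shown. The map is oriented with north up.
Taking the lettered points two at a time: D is above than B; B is below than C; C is above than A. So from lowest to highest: A B C D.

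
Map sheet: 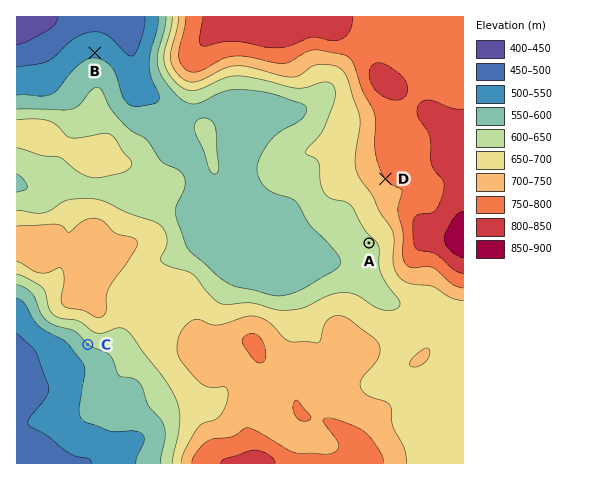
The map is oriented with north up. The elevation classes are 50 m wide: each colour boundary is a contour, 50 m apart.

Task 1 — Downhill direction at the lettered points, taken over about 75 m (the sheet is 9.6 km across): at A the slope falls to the SW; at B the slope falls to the N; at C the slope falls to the SW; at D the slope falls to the SW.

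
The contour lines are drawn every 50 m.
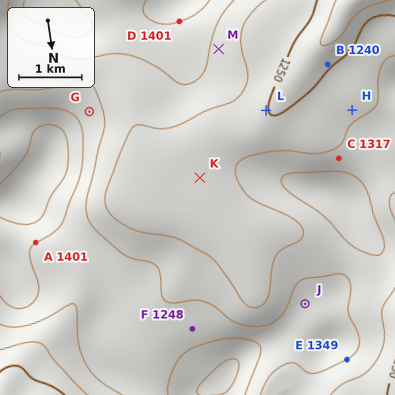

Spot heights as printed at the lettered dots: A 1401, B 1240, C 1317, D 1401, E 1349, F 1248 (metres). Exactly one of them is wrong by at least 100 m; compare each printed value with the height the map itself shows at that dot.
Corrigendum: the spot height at F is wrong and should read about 1373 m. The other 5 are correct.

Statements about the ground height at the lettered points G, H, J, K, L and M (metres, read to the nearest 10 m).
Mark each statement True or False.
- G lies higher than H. True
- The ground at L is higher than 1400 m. False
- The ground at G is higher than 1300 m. True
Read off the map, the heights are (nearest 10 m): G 1370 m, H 1290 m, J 1370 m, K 1280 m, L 1250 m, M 1340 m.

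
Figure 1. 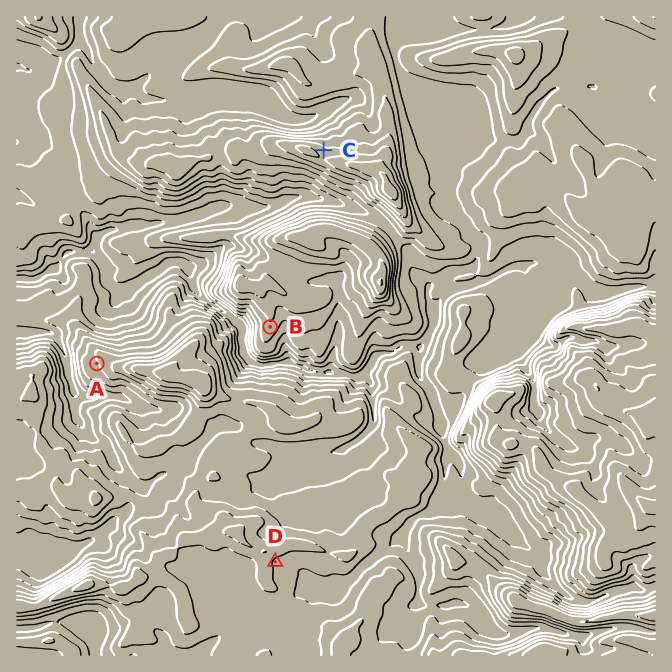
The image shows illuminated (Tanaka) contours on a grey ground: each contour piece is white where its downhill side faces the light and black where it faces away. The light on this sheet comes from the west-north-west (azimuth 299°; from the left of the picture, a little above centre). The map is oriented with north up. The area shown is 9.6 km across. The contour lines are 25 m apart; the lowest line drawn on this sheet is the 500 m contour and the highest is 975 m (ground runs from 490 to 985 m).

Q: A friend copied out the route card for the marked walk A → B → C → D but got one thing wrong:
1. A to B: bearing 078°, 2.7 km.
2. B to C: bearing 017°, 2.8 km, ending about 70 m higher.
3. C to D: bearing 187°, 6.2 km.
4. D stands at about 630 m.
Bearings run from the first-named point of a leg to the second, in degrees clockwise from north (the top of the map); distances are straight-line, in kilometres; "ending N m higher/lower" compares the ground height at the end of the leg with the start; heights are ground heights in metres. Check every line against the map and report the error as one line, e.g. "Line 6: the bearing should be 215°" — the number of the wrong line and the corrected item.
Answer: Line 4: the height should be about 770 m.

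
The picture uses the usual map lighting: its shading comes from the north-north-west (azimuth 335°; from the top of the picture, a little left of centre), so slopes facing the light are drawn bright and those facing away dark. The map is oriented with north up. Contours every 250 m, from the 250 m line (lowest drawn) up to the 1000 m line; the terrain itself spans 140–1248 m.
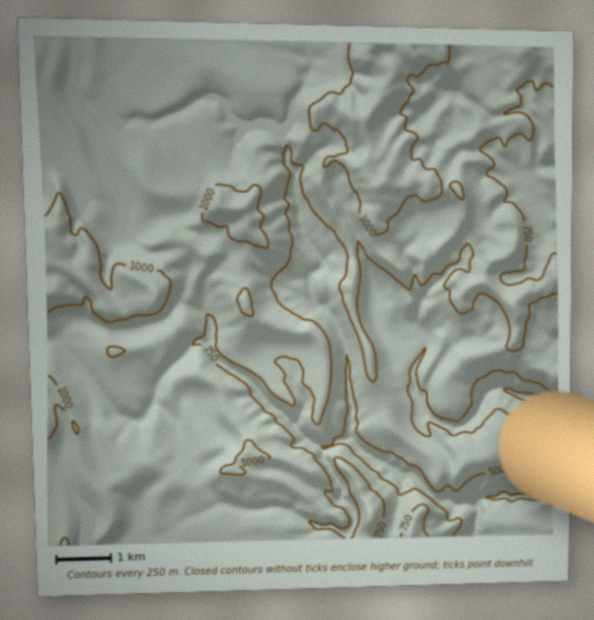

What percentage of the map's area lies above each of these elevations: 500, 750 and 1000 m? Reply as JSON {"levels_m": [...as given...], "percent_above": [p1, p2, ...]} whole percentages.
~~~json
{"levels_m": [500, 750, 1000], "percent_above": [93, 70, 10]}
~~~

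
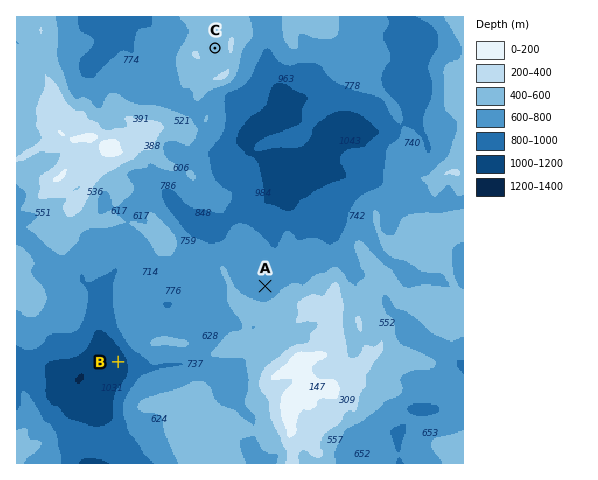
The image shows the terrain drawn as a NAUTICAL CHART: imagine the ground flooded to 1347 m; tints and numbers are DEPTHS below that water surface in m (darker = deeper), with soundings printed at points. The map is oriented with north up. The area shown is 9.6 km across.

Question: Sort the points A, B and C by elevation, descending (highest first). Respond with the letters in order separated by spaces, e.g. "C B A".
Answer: C A B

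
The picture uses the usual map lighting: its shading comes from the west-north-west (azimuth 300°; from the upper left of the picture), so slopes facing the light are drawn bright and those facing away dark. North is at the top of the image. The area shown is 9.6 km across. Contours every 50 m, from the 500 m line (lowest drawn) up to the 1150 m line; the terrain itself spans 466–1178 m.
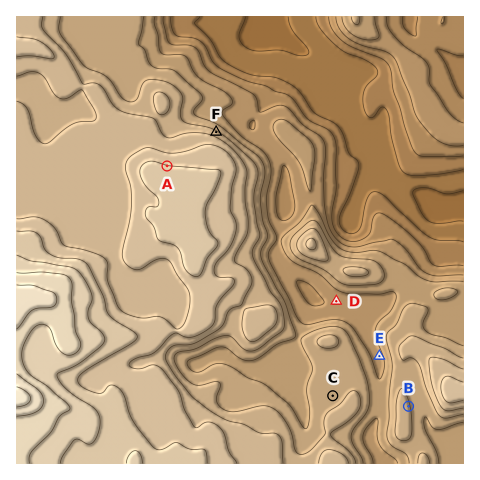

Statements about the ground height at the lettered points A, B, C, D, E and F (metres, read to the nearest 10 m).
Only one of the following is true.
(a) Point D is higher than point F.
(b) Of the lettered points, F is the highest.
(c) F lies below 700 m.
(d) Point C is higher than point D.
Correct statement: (d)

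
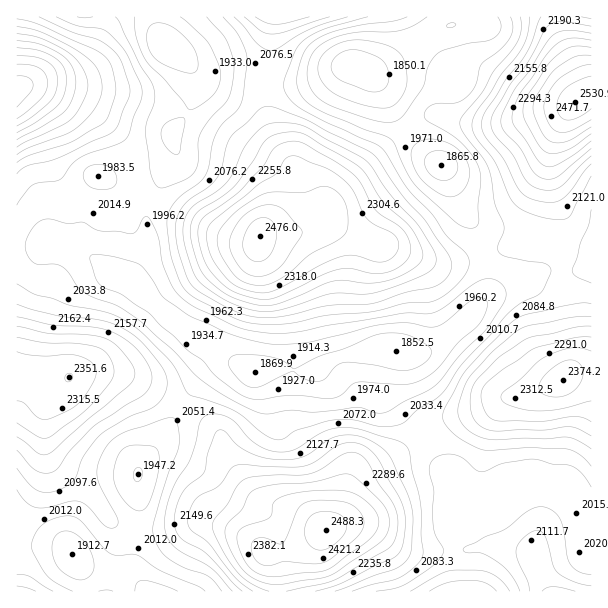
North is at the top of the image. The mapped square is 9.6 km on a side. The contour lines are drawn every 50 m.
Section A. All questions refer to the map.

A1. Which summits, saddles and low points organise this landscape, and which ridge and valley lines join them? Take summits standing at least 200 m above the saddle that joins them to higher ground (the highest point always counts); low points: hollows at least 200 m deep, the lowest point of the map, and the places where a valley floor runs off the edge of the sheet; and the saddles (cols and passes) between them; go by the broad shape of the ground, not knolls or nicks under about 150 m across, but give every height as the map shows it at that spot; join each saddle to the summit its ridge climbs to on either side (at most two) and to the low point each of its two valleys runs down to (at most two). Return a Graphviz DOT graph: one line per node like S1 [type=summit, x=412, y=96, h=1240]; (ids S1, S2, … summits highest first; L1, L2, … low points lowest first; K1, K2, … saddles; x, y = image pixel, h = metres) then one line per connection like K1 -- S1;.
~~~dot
graph terrain {
  S1 [type=summit, x=575, y=102, h=2531];
  S2 [type=summit, x=17, y=90, h=2519];
  S3 [type=summit, x=326, y=530, h=2488];
  S4 [type=summit, x=260, y=236, h=2476];
  S5 [type=summit, x=561, y=380, h=2374];
  S6 [type=summit, x=69, y=377, h=2352];
  L1 [type=low, x=350, y=66, h=1817];
  K1 [type=saddle, x=182, y=405, h=2057];
  K2 [type=saddle, x=563, y=270, h=2054];
  K3 [type=saddle, x=482, y=255, h=2035];
  K4 [type=saddle, x=153, y=201, h=2008];
  K5 [type=saddle, x=156, y=305, h=1938];
  K6 [type=saddle, x=294, y=369, h=1900];
  K1 -- S3;
  K1 -- S6;
  K1 -- L1;
  K2 -- S1;
  K2 -- S5;
  K2 -- L1;
  K3 -- S1;
  K3 -- S4;
  K3 -- L1;
  K4 -- S2;
  K4 -- S4;
  K4 -- L1;
  K5 -- S4;
  K5 -- S6;
  K5 -- L1;
  K6 -- S3;
  K6 -- S4;
  K6 -- L1;
}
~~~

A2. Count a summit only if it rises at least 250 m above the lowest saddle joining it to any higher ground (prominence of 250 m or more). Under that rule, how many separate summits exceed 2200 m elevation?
5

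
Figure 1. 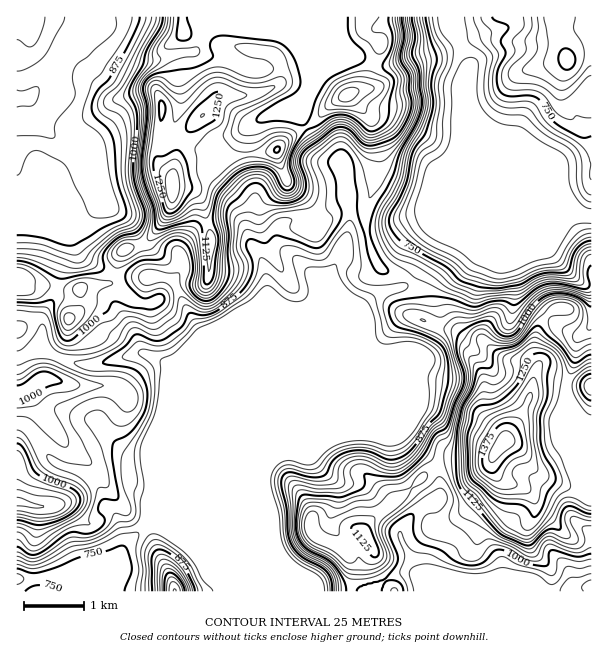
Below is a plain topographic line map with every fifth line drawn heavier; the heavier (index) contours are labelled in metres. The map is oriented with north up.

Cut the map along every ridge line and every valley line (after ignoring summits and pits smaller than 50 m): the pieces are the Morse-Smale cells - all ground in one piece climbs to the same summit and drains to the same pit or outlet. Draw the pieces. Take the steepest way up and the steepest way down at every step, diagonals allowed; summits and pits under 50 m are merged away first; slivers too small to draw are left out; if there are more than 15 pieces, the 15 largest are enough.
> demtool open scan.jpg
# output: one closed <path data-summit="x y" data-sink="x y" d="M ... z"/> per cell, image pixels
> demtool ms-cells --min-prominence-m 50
<path data-summit="173 188" data-sink="17 579" d="M246 154l-15 3-18 13-24-1-12 3-5 7 0 7 2 2 12 0 8 4 10 14 7 30-1 36-2 7-4 4-27 1-22 18-9 2-8 22 0 15 2 9 4 4 21 8 9 7-10 51-13 33 0 12 3 11-2 44 214-218 20-12 16-2 8-7-6-5-15-4-11-8-6-12-4-16-17 4-7 3 6-24-2-11-16 6-17 16 1-9-6-15-22-23-3-7-19 10-11 13-1-14z"/><path data-summit="504 441" data-sink="591 216" d="M479 158l-12 2-14 6-12 8-7 11-2 10 0 17 6 10 8 3-8 9-26 45 8 12-2 26 14 8 21 5 15 10 12 0 18 15 9 5 21 2 7 6 0 7-6 24-9 20-27 39-8 5-29 0-19 5 3 17-1 12-11 7-2 3 6 18 3 4 9-1 48-40 2-5 0-14 9 12 22 7 7 7 4 14 16 11 12 14 14 6 13-2 1-47-7-1-2-4-1-48-14-33-2-22 10-26 1-18 15-15 0-108-8 0-12-6-5-6-6-4-52-20-15-16z"/><path data-summit="173 188" data-sink="17 98" d="M182 16l-96 0-1 14-19 21-17 26-20 20-13 2 1 191 6 0 9-6 26 3 3-18 7-18-2-16 7 4 5 10 8 10 21 12 7 1 7-20 5-4 20-6 20-26 6-13 0-27 8-32 8-15 20-19 6-11 10-9 17-36 5-4-16-6-15 0-27-8-6-9z"/><path data-summit="504 441" data-sink="17 579" d="M411 280l-6 6-19 4-20 12-185 189 92-39 9-2 15 0 30-14 27-6 21 2 8 2 16-2 15 16 12 8 11 12 19-5 33-1 17-22 0-3 18-27 8-20 3-22-7-6-15-1-15-6-18-15-12 0-15-10-12-2-21-9-2-2 2-26z"/><path data-summit="347 95" data-sink="591 216" d="M453 16l-250 0-1 8 2 6 11-5 16 0 24 5 21 0 12 4 14 13 16 27-10 21-6 7-2 12 22 38 8 6 13 6 6 43 18 0-1 20 1 9 4 0 19-6 17-10 13-4 12 0 0-21 2-10 5-9 14-10 20-8 21 6-12-15-14-33-4-15 0-18 5-17-13-30 0-15z"/><path data-summit="366 536" data-sink="17 579" d="M365 430l-23 2-45 18-15 0-96 38-7 5-28 28 136 56 11 10 2 5 50 0 4-28-12-15 14-14 7-1 3-7 8-10 25-18 37-32-10-11-12-8-15-16-16 2z"/><path data-summit="567 60" data-sink="591 216" d="M591 16l-137 1 2 19 13 30-5 17 2 27 8 22 8 17 16 21 11 10 52 20 6 4 5 6 12 6 8-1z"/><path data-summit="38 381" data-sink="17 579" d="M146 354l-11 0-34 10-23 0-22-8-6 16-5 7-6 1-13 11-10 2 0 30 10 3 11 12 9 15 10 10 31 12 11 11 8 20 9 9 5 9 3 24 28-29 0-12 3-7 0-24-3-11 0-12 13-33 5-33 5-12 0-6-9-7z"/><path data-summit="504 441" data-sink="591 588" d="M495 472l-1 11-2 5-48 40-9 1-3-4-7-20-21 19-4 7 0 5 20 39-18-3-9 4-12 7-5 5 1 4 215-1 0-52-14 1-14-6-12-14-16-11-4-14-7-7-22-7z"/><path data-summit="17 501" data-sink="17 579" d="M23 424l-7 1 0 153 25 0 37-8 12 1 26-5 4-3 1-6 1-23-2-10-5-9-9-9-8-20-11-11-31-12-10-10-14-21z"/><path data-summit="173 188" data-sink="591 216" d="M201 16l-19 1 0 10 6 9 27 8 15 0 16 6-5 4-17 36-10 9-6 11-20 19-6 9-6 15-2 22 3-3 12-3 24 1 18-13 14-1 2-3 1-25 10-8 12-6 18-5 15-7 5-7 10-21-16-27-9-10-11-6-27-1-24-5-16 0-11 5z"/><path data-summit="174 591" data-sink="17 579" d="M155 522l-5 0-24 23-6 18-4 3-32 5 4 7-4 13 216 0-2-4-11-10-108-43z"/><path data-summit="173 188" data-sink="591 216" d="M173 187l-1 16-12 22-14 17-23 8-5 8-3 12 1 4 6 2 26 2-3 10 1 16 9-2 22-18 23 0 8-5 3-43-7-30-10-14z"/><path data-summit="69 318" data-sink="17 579" d="M111 283l-18 1-13 4 0 18-2 6-10 8-2 19-10 15 3 4 19 6 23 0 43-11-6-12 0-15 6-12 1-9-11-4z"/><path data-summit="366 536" data-sink="591 588" d="M411 490l-37 27-8 10-2 6-8 2-14 14 12 15-3 28 24 0 1-4 11-10 15-6 18 3-20-39 0-5 4-7 20-18-8-12z"/>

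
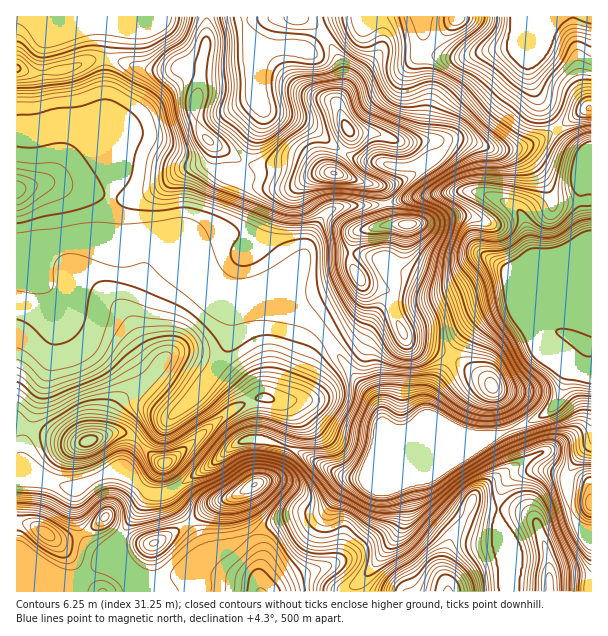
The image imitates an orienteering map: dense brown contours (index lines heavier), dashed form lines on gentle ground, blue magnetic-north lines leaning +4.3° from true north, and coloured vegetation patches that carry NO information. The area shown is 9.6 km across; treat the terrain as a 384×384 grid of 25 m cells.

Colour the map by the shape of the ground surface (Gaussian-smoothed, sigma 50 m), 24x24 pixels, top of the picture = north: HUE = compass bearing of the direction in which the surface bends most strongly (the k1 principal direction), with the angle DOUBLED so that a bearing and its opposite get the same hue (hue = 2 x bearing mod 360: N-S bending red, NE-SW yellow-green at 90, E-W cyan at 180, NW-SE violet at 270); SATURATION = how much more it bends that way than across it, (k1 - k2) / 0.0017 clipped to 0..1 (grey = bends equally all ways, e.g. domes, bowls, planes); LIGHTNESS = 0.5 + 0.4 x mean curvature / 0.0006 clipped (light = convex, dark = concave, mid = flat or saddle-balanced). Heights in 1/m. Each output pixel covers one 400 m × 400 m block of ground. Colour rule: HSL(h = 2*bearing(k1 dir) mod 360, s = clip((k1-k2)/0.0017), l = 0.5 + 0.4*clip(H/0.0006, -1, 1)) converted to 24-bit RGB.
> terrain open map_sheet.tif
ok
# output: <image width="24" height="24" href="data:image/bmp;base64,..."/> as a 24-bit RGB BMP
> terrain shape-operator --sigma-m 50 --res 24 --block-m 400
<image width="24" height="24" href="data:image/bmp;base64,Qk32BgAAAAAAADYAAAAoAAAAGAAAABgAAAABABgAAAAAAMAGAAATCwAAEwsAAAAAAAAAAAAAf39/f3VyZoVlfpt5iWaEhH1mc4Jxfn9/cHeBf5SJk5yJkHySpmKAXoBSPHx0g5ezm3etoK2XsbyqgliVVlV5X3GX29qqNzd4eFhfnaJjeJyJYndlgVaHvqGOV4hqbHxwcYB4bYh1paWKbJaaeWybu5K7doupLXFjoGafuKuHlnpXflRycmt9UZFTvtukODV/a4m5rtLVjFrCw3aBLaacl53F1JPXlVmGe3RDUXg4cqxTdWFvXm9soKF+iKS5ZVu0NVZ1xo6UtYR+WXV/dFp7jsOHkMZ1UBpBhZqwlntsMTVU472+g2XBPmVJZER934Pj47rnw4uVW6E3LlE3W7iHg9XDTGKdlTqURlitlmnH57DCZZCsXm6csc6mmjqksUfHc2pCe1M7W2s6SIMrjEQ9kSQwIHQQA3Eum3De99T359jzo872XLPPTTQaRSEeXW5ETmwwCSsW1ZTb9sjlUZKGpLNldilmarurd2d9pWCbwX+CTZBCLkFRjN/Y8df0Tq0xADMRU9ky25VMigAEMwgHp7VbNHp6f39/f39/cX5zCTMNVKsZ8cPv443YeMCWNIdtZ3eOaYimq6zK1Lnhfp7XTcJ/MjNq9s7my0WbGCsIKx0IrY1Blr2riLCGPlt/a2l9eoB1f39+dVNCIS4GDzMAR7sl8K7Vokqyc5GZaHyJjJR3kIJnlHtdh1BIM1pANXQ45p3LuYvegqDHlaq2rZOjrJ+MTkl0ajdIcJFATB4mtFNi0LHJd8eCCWAZEkEXuY2AjIxyYXRwcoRwlXeEnHmMpoKUdpCMSXNoTH5Vpn+Ok5Knho2fmo2jto6knjiCUHh5l2FXSYOxk7a9s8fL0+XooJ/kK0CXdJBNinZybnhwa3hmbnVmj4B6moGTrZKcaH6NWoF9aIlnk454gnxxjYNufUJlrHqgsVuzl8CbQau1da2omcGkos+VQhk7eEtag3lwg3x5fXt+e3x+cHt6eYh1d46Ao46NlHedcGyCcYB1hYpxgHVyhmttf16Bi2Zve3Opx9vFV3mYX5mFhbt6rD5pZzdsfneLgZWVgn+BfnyAfnp/e4B/eo16doN0hYdvg2tufnN3fH94gH92f3p1fml6gVNym6RecMJ9jaZ2hnqUa4N3kbRkTiJNf3iAfoJ5f3t4f3x7f3p8fICAf4mFf4d/gH56gXx2f3R3gH19f4B4f39+eXmAeFyDklODrtaqbKyoppNjTn1WfYqRqaOGSTZqf4CAgH9/f39/fn99fX+CgIeFfIR5fnl2hH97f3l8f39/hXSBjoWCdIN1c354TT51qs6Znrh3eFNkuZ95aa5gQn5oiD9NYmc6eH94f39/f39/fX92e4B2gIB4f317fn99gYB8f39/fXl/e4aCh317iHBteXJeMjdPyryDtktIcVpEwsFgpb9hJTFHcDI7b7JtZ0g0ZI84TXROc4ZveIB3eoF2foJ1hX13gX1veHxpeXNod2ZVb1I/flNDp6VYI4RmQcqBnG/YnZ/x1Nj349T3XxXxosHdpG3Aelawz7rDX0yVhoafeYOMfYaKe36GeniHnG2ZmWprd1Fci2KohKTCiZXG0K3PtkFvP1UWRLwJUv8BKTQAMDMANCoNWj0kZkc1YolYiLJ7ZFqkj3aLkX6QgnqFf3uAd3p+YmSEsoy2j4K3eqmQcIeOaXWGb2uWuare1eT2NsrdliU83F+166zlNlmUSYJgYK2AeKmMep9xT1lxfXxygYB1gXl6f39/fX5/YXZ8dVFetZptlMO6Y5OlZluqmYquiaRglzUopk9da4u9f7DNjHy0rpbRp8HllpvVoou/qGpsLUwvfn95fn99f39/f39/f31+aFtyeFuDqdmSYYBZfGdqPlNRgGVLikpMotOfeKnMh6nDmFefgXGimraTcmaGf2huZmF+yGW61HjOd3tVbHZSbH1XcnloeVxbZ1RYWJNxzMWhcJRtTlRwYFN2cIOdo7vLzuC+SnZUSWVIgl51m59/iZl2fWh8eYWDbVR5YWh3osOskKPFn4/Jn4m6WmOMcoKmdoO4jrSxoKh2lZ59WVJ7XHmLbLuSTJBVwJVmrnWVbk9tT3tsnap6i2Jui3OCgXGAUElylIGZh55uln1lY3hYoXaTiX2ud5mjW26NqIest3+Jqq2DTk52coFwe31VaWpKecJofExusYmIUV50oXpTanI9YXRDclFUbn11V4J1oaWEiGlofn97c35pf35nfHhpZnhfQ1pQuax5saV4XUh8m3OTknijeLCPh41dVlhqqKJ2ZVx/nWedyKe2f6u1S2uJf39/W4h2i5pg"/>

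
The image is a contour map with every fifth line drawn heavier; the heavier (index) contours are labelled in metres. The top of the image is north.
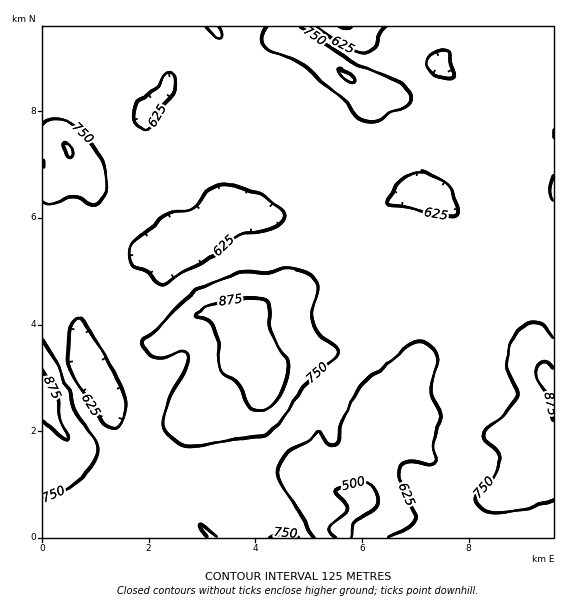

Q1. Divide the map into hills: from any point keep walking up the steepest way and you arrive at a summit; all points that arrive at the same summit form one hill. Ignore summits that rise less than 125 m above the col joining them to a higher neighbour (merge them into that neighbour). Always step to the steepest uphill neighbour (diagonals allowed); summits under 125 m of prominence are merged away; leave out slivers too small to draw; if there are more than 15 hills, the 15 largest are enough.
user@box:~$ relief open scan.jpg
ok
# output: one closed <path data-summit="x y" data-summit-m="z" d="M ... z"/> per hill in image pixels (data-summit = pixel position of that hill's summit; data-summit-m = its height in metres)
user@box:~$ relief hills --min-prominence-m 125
<path data-summit="265 369" data-summit-m="898" d="M149 26l-107 1 1 62 6 1 34 23 28 14 10 0 25-10 0 12 4 12 3 28 17 40 5 26 4 6-34 13-26 19-5 4-3 19-4 5-24 12-5 7 7 48 24 35 5 20 13 32-4 21 2 25 14 27 9 10 195 0-2-7 17-22 8-14-7-14 0-14 4-18 12-16 5-3 17-1 6-5 4-11 3-25 7-27-18-21-6-12-3-25-4-8-22-16-10-12-1-18 6-16-15 1-27-11-36-6-20 0-18-7-17 2-27-44 0-9 4-7-13-20-3-3-19-6-19-11 1-4 12-12 7-13-14-20 0-24z"/><path data-summit="551 380" data-summit-m="889" d="M421 191l-12 2-25 13-14 13-16 22-1 20 4 11 29 23 4 8 3 25 6 12 16 19 2 6-6 16-4 32-4 11-6 5-17 1-5 3-12 16-4 18 0 14 7 14-8 14-17 22 1 5 2 2 173 0 0-5 6 1 28-5 3-2 0-272-25-12-16-2-24-11-16-1-21-19z"/><path data-summit="347 76" data-summit-m="880" d="M349 26l-199 1 5 12 0 24 14 20-7 13-12 12-1 4 19 11 19 6 3 3 13 20-4 7 0 9 28 45 5-3 11 0 18 7 30 1 26 5 27 11 12 0 28-28 25-13 13-4 11-26 13-19 7-21 9-18 3-10-2-10-27-22-15 0-16-4-36-17z"/><path data-summit="68 149" data-summit-m="879" d="M47 89l-5 0 0 190 14 3 15 10 6 30 6-9 24-12 4-5 3-19 5-4 26-19 34-13-4-6-5-26-17-40-3-28-4-12 0-12-25 10-10 0-28-14z"/><path data-summit="49 401" data-summit-m="892" d="M49 279l-7 1 0 257 105 1-12-17-12-24 0-21 4-21-13-32-5-20-24-35-12-73-6-8z"/>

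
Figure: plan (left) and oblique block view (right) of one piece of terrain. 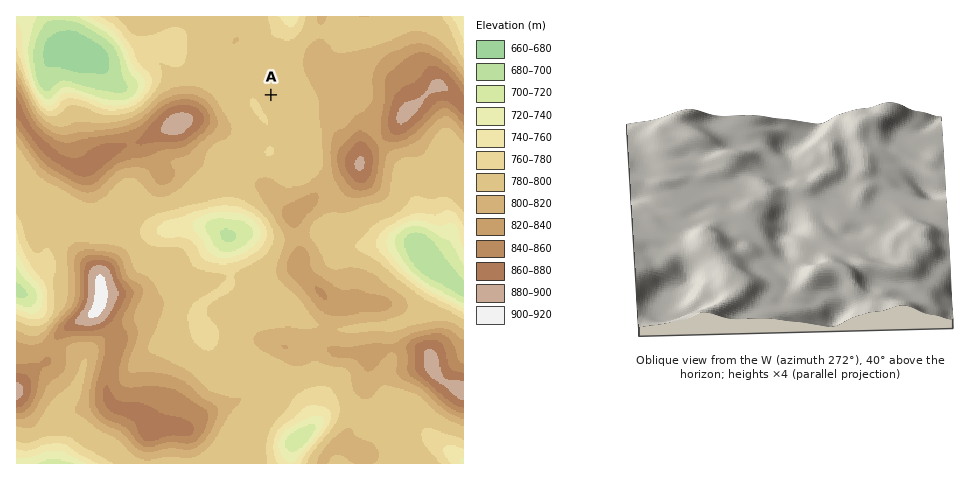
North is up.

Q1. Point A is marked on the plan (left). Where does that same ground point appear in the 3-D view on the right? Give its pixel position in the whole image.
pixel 687 205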